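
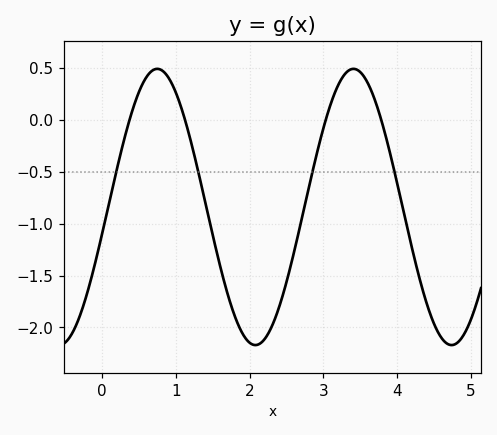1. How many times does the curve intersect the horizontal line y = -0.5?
4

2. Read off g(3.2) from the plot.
0.35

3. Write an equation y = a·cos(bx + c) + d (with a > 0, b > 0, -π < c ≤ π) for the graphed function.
y = 1.33cos(2.4x - 1.8) - 0.84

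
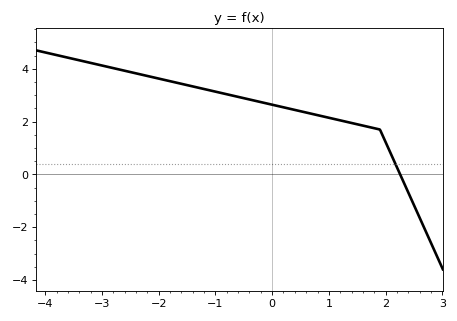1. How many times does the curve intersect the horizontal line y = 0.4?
1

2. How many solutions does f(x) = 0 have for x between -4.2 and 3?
1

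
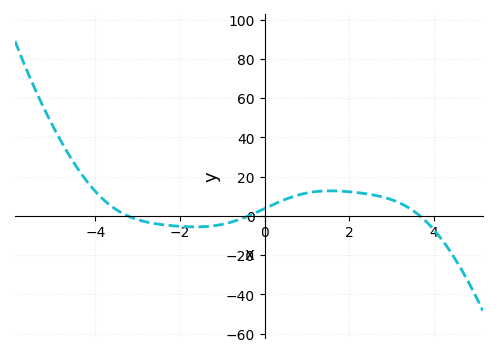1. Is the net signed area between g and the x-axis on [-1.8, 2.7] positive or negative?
positive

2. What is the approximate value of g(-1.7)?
-6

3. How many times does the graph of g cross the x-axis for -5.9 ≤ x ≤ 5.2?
3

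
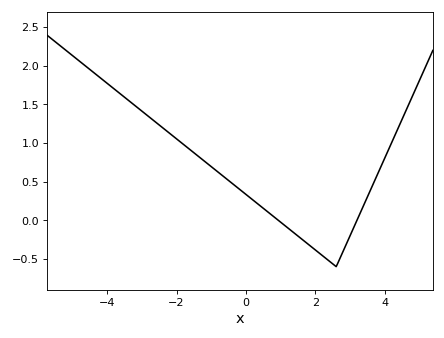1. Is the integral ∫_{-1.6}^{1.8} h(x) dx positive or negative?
positive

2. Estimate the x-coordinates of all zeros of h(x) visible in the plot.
1, 3.2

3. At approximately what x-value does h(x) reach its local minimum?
2.6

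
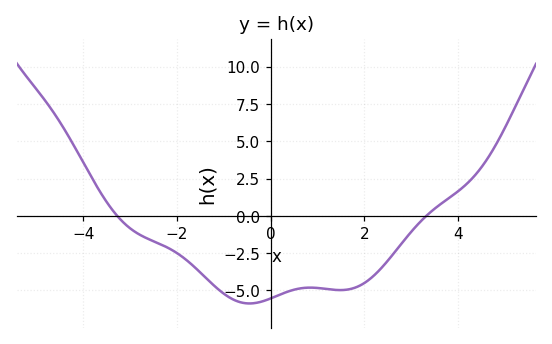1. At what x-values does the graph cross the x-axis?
-3.27, 3.32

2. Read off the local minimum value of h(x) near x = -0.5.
-5.87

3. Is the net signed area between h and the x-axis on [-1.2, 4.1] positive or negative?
negative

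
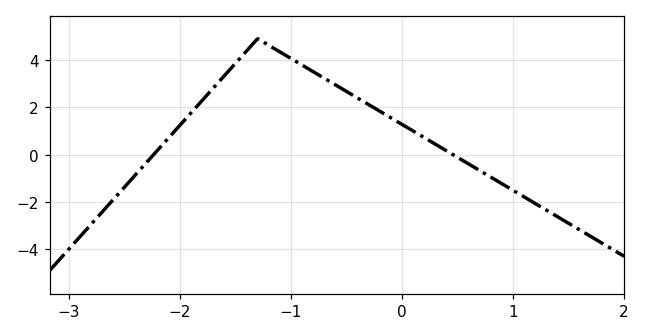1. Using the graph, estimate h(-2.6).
-1.8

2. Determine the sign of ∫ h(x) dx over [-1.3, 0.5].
positive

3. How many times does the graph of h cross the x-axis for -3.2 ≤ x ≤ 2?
2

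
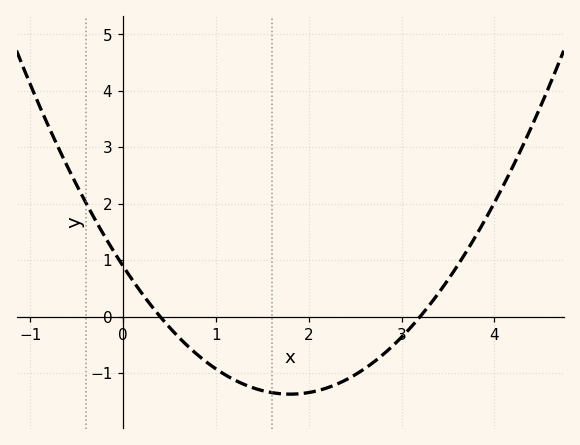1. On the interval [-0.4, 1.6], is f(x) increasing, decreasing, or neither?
decreasing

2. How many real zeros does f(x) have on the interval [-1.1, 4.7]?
2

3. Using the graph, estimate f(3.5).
0.7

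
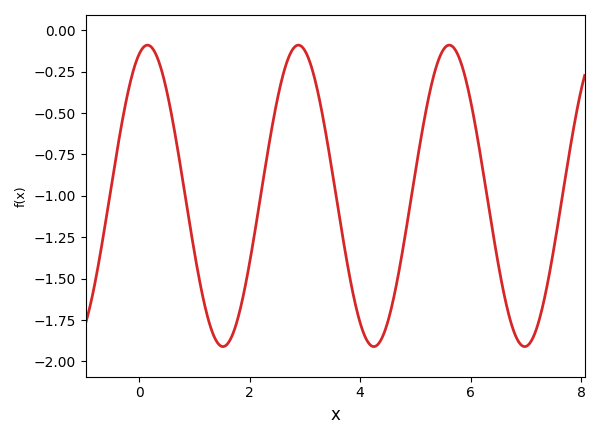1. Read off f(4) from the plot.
-1.76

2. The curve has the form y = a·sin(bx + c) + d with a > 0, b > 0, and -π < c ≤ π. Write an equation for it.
y = 0.91sin(2.3x + 1.22) - 1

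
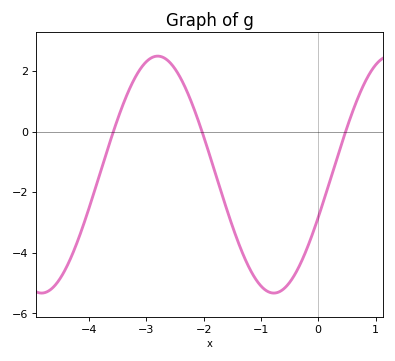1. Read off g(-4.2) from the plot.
-3.61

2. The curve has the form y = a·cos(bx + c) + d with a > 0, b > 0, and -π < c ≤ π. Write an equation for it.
y = 3.91cos(1.55x - 1.94) - 1.42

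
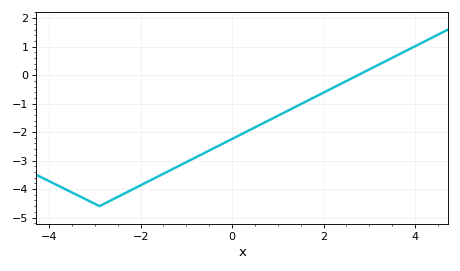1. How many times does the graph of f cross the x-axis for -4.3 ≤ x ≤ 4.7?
1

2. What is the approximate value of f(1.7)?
-0.9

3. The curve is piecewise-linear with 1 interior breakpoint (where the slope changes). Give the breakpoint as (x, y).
(-2.9, -4.6)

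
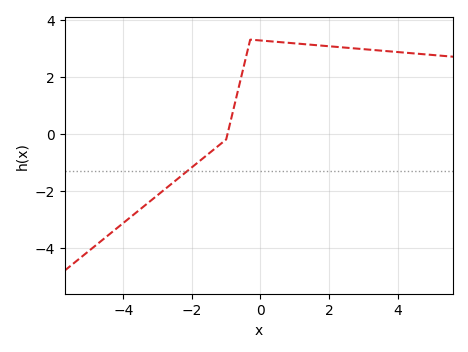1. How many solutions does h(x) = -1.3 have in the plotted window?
1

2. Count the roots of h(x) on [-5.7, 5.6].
1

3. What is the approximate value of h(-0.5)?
2.2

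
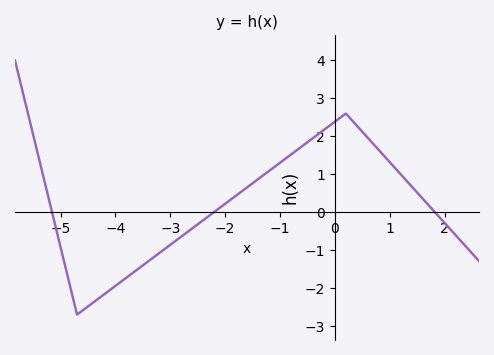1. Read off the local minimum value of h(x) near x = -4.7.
-2.7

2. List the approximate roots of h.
-5.16, -2.2, 1.82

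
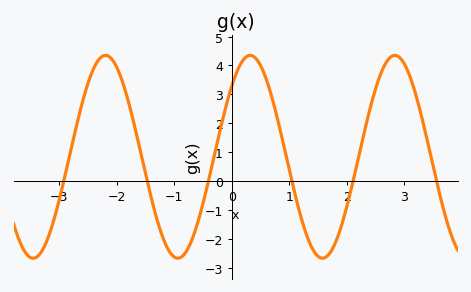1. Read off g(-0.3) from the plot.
0.9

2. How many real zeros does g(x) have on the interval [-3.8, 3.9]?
6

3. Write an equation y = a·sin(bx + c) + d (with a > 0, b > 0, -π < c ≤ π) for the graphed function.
y = 3.51sin(2.5x + 0.77) + 0.84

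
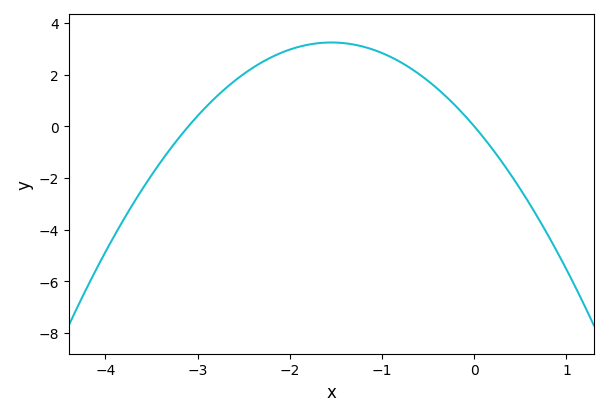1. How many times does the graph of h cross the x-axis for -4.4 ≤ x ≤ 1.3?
2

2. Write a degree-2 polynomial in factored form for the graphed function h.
y = -1.35(x + 3.1)(x - 0)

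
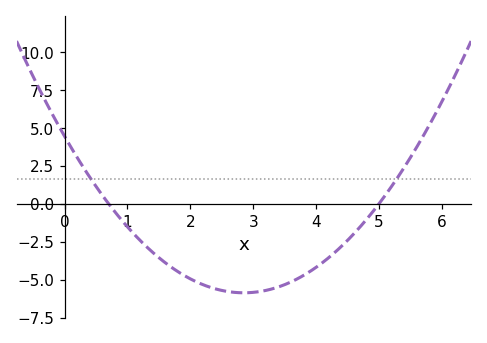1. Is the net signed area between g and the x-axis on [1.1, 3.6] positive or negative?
negative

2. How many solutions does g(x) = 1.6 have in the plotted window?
2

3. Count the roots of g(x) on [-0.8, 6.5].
2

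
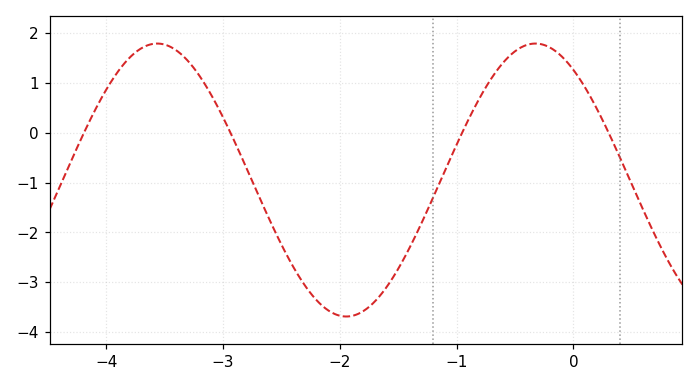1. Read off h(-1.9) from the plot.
-3.7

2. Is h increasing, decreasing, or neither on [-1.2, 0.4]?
neither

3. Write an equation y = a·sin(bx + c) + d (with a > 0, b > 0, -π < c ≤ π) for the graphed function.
y = 2.74sin(1.9x + 2.2) - 0.95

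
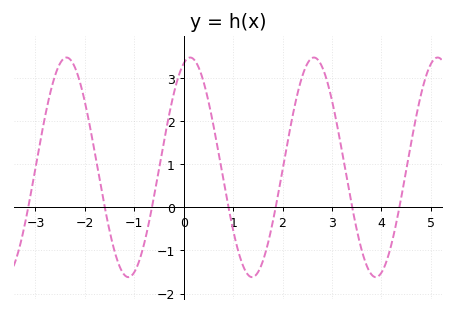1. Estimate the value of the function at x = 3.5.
-0.5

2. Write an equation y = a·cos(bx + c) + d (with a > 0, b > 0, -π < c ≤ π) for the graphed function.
y = 2.55cos(2.5x - 0.33) + 0.93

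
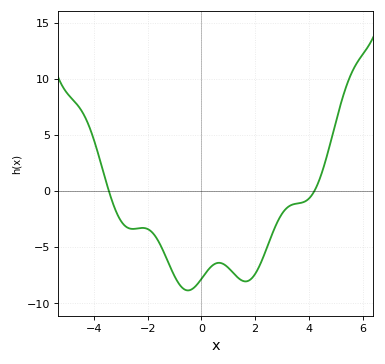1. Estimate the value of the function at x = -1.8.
-3.8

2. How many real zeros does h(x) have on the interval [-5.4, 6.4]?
2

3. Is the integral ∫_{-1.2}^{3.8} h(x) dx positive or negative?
negative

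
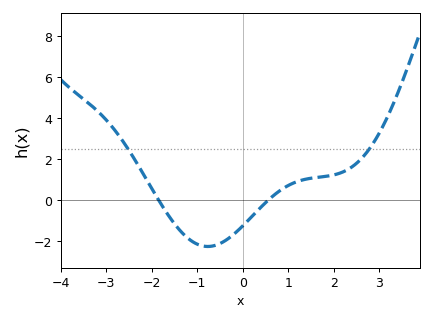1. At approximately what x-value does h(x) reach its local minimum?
-0.8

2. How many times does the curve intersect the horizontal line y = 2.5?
2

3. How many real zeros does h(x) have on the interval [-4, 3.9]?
2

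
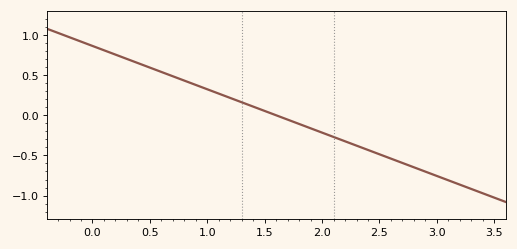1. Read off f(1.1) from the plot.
0.25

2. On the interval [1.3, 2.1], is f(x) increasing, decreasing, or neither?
decreasing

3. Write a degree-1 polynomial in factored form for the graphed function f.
y = -0.54(x - 1.6)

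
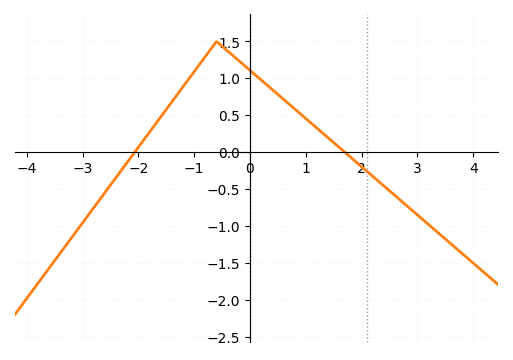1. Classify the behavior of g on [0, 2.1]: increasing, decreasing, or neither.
decreasing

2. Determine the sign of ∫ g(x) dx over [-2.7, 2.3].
positive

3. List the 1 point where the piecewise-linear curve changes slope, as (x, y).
(-0.6, 1.5)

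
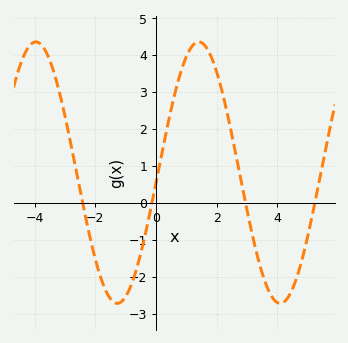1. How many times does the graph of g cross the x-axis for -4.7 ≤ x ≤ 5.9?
4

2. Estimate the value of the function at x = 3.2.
-0.946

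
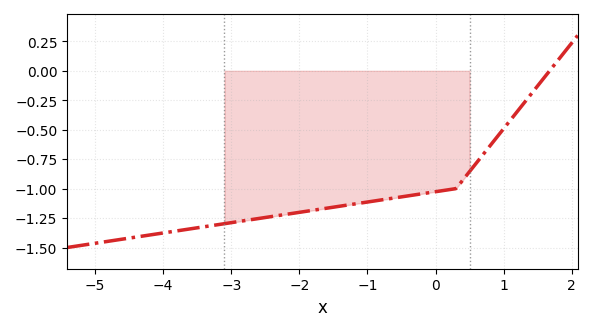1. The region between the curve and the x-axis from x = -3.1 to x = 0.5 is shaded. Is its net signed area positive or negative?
negative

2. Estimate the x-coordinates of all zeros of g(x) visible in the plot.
1.7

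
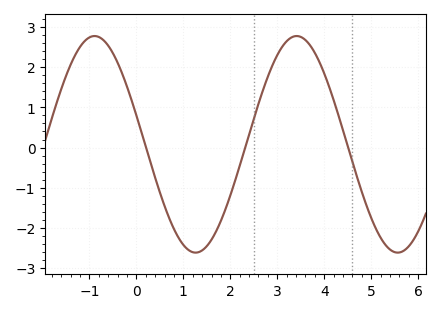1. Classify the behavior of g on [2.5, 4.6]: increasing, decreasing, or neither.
neither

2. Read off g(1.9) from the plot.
-1.5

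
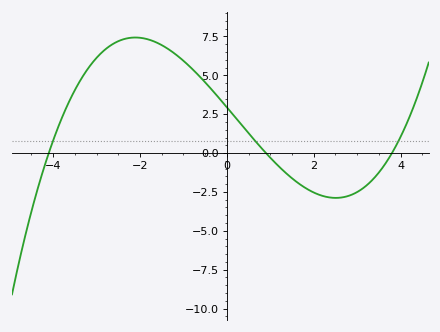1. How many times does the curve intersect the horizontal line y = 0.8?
3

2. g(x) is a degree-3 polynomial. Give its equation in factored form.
y = 0.21(x + 4.1)(x - 0.9)(x - 3.8)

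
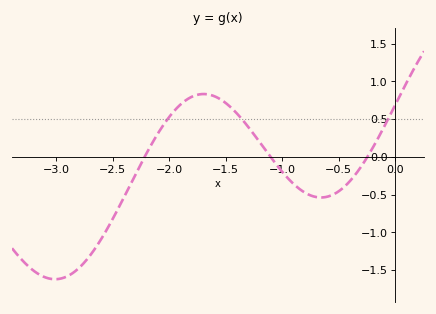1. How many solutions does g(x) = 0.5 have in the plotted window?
3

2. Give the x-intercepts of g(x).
-2.22, -1.1, -0.247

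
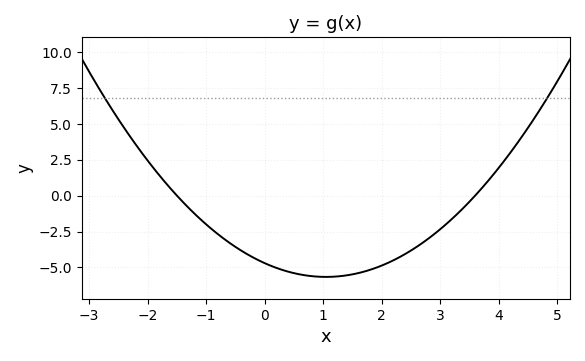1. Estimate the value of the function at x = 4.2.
3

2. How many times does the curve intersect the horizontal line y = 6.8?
2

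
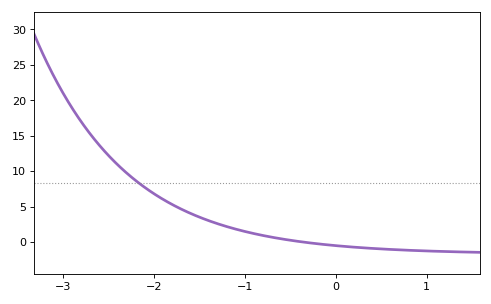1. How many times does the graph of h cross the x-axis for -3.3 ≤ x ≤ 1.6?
1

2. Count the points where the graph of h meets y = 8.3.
1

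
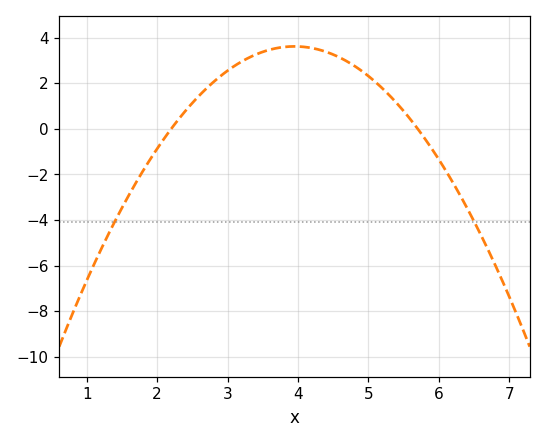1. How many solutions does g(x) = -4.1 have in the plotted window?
2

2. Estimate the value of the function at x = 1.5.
-3.47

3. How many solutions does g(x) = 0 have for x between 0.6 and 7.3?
2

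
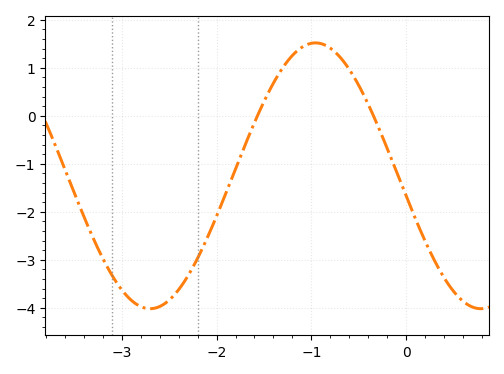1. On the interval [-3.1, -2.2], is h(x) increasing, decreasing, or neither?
neither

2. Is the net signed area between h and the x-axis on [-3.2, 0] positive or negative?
negative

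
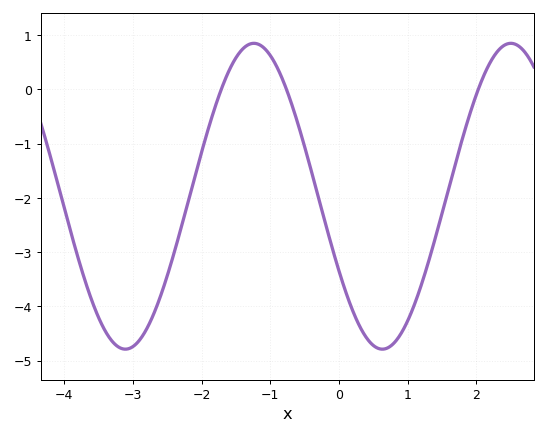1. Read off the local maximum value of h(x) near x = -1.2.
0.85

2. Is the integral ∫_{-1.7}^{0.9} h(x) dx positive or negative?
negative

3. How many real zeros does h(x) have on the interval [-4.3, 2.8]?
3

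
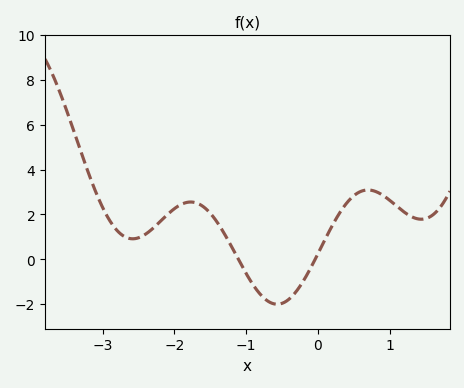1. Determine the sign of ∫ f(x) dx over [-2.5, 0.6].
positive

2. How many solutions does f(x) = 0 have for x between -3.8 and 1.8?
2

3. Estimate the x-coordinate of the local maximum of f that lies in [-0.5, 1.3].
0.7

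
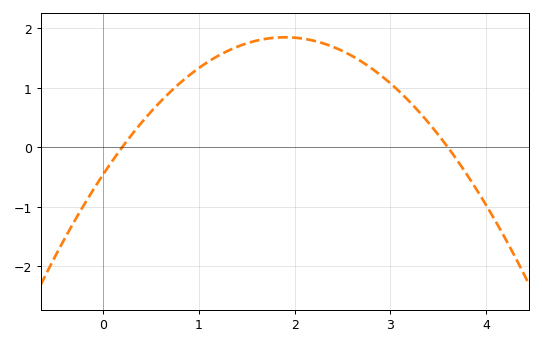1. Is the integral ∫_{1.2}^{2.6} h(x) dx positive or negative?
positive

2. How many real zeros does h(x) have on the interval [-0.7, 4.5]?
2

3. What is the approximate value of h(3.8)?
-0.5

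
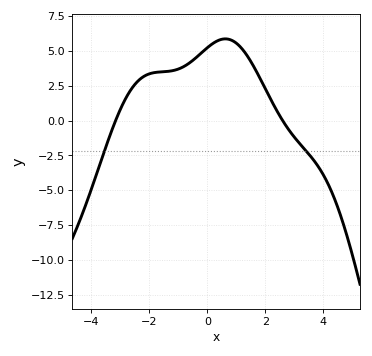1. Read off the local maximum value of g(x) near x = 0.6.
6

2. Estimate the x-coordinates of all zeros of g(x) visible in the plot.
-3.2, 2.6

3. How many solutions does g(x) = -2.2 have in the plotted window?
2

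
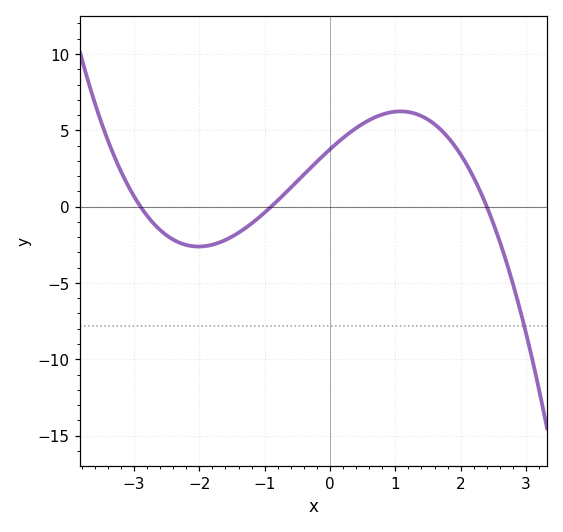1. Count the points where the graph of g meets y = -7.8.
1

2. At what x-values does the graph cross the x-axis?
-2.9, -0.9, 2.4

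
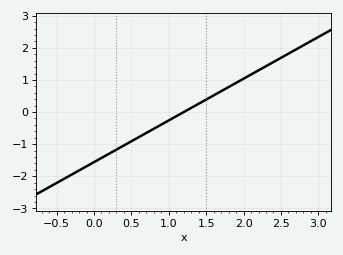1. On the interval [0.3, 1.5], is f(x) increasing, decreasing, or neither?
increasing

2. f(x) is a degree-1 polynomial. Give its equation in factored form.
y = 1.3(x - 1.2)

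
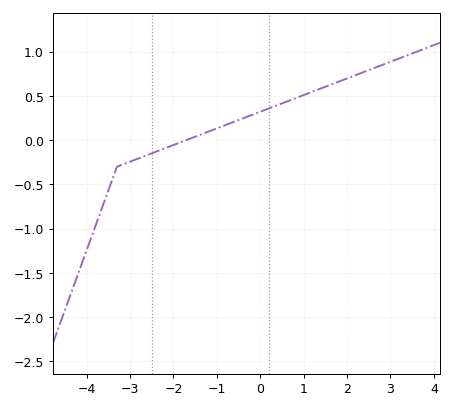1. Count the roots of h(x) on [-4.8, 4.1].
1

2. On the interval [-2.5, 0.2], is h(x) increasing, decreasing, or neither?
increasing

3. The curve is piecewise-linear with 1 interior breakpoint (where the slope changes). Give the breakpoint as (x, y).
(-3.3, -0.3)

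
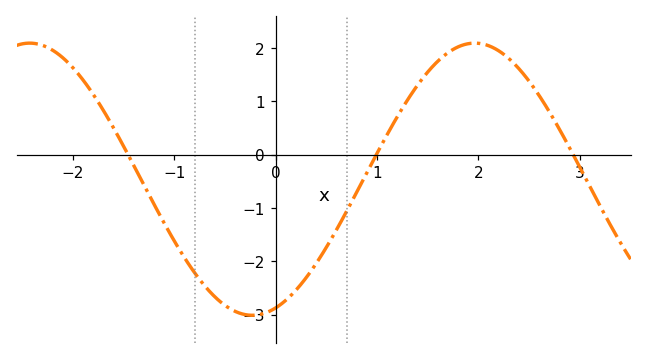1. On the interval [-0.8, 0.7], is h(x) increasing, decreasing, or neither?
neither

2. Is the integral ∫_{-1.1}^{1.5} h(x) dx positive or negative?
negative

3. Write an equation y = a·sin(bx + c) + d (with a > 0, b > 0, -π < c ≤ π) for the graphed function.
y = 2.55sin(1.43x - 1.24) - 0.46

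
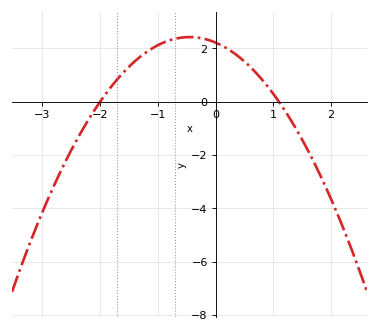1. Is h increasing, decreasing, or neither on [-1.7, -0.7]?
increasing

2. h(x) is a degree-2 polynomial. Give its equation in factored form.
y = -1.01(x + 2)(x - 1.1)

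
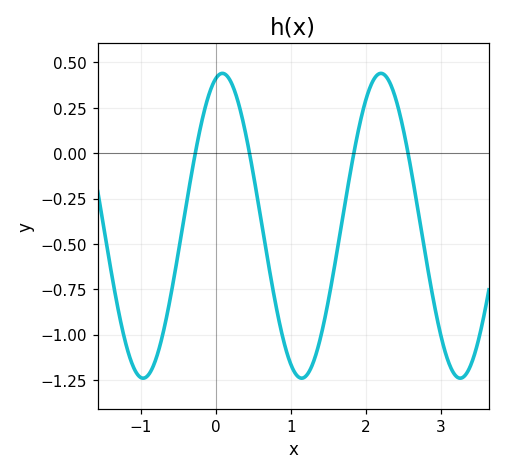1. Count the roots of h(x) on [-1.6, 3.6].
4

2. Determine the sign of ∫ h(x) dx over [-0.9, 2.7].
negative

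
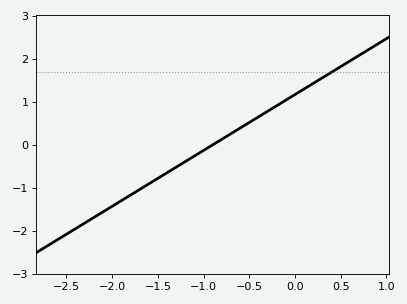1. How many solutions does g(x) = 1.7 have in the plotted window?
1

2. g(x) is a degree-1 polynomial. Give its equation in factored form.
y = 1.3(x + 0.9)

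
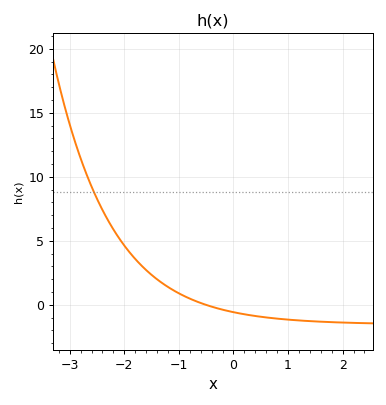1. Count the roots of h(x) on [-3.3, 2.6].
1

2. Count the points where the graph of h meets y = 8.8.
1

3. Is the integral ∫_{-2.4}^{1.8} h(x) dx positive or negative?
positive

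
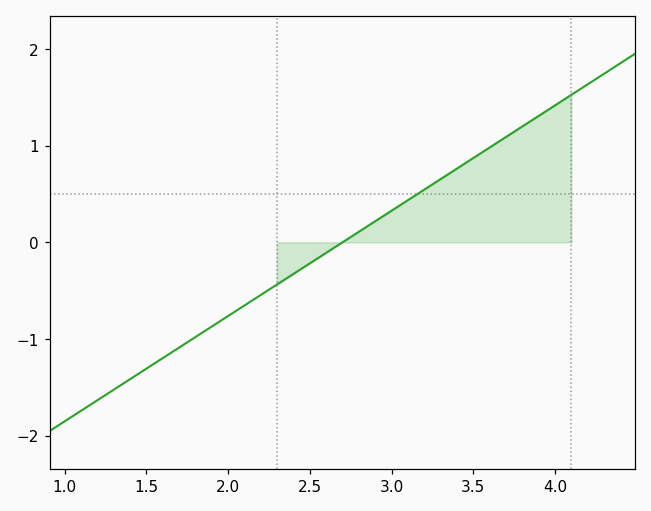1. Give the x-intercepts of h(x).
2.7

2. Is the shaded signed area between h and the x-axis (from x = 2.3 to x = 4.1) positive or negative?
positive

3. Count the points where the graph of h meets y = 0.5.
1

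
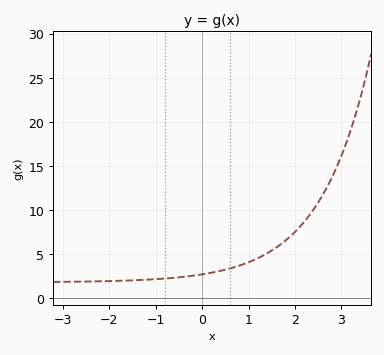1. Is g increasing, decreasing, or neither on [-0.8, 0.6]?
increasing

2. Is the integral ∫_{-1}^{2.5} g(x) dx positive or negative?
positive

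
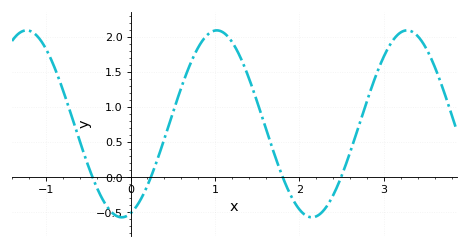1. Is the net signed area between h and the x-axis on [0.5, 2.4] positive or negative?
positive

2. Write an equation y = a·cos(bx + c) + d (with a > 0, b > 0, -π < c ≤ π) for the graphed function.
y = 1.33cos(2.8x - 2.9) + 0.76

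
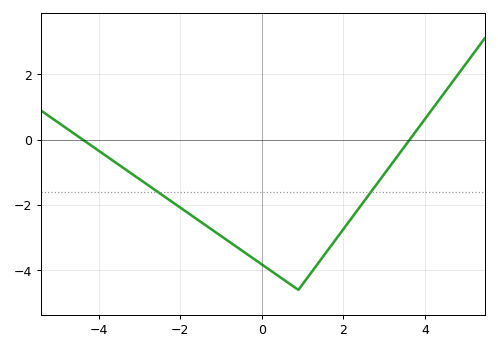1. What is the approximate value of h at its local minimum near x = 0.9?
-4.6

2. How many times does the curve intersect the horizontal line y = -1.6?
2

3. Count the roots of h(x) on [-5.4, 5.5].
2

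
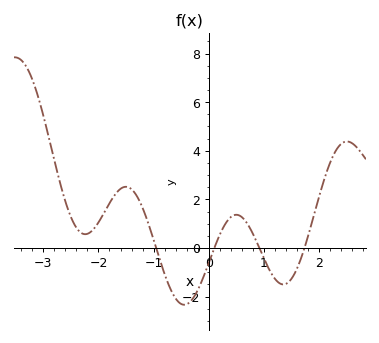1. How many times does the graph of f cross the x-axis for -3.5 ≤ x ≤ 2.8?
4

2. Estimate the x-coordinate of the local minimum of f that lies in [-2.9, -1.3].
-2.2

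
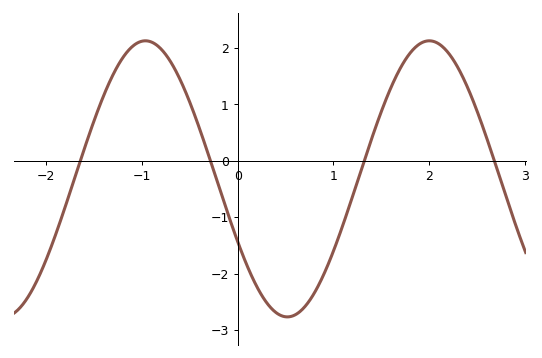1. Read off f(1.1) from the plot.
-1.1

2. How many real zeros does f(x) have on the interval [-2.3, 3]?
4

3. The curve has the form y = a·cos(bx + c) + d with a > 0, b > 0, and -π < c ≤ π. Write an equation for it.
y = 2.45cos(2.1x + 2) - 0.32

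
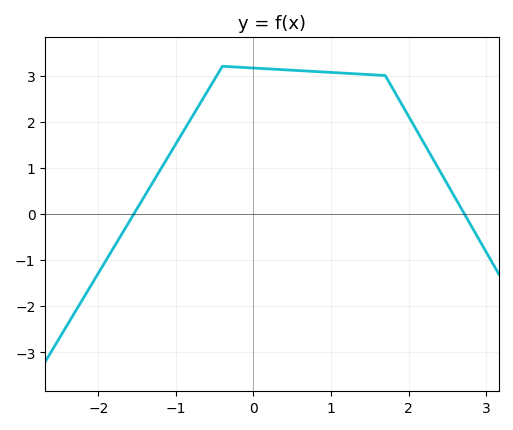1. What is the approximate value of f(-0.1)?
3.2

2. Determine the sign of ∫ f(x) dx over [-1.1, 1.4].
positive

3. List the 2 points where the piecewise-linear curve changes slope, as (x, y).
(-0.4, 3.2); (1.7, 3)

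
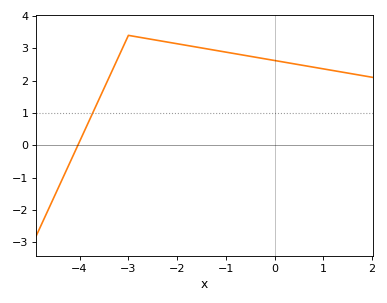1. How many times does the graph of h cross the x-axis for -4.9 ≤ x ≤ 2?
1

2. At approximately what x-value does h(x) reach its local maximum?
-3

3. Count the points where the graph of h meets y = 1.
1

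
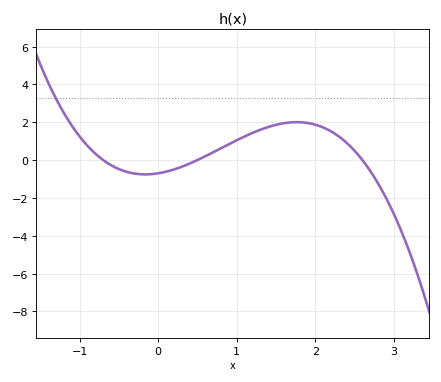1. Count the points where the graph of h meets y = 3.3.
1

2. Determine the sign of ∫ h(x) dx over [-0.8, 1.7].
positive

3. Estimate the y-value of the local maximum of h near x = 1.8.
2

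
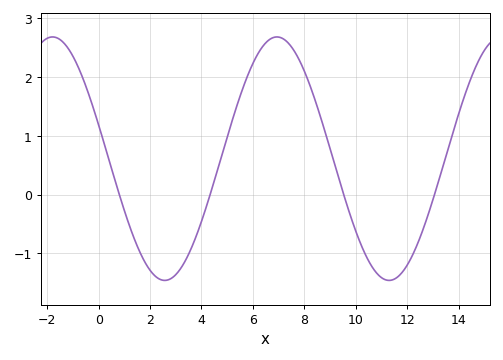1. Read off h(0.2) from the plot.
0.891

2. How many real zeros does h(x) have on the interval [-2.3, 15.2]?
4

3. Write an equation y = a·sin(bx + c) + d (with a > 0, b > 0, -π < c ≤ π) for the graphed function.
y = 2.07sin(0.72x + 2.86) + 0.61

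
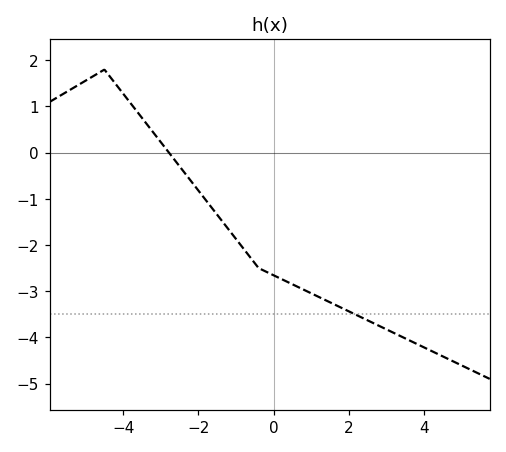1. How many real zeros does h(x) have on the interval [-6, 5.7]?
1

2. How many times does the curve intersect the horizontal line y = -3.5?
1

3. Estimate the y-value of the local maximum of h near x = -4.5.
1.8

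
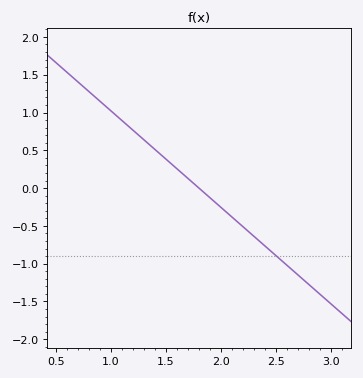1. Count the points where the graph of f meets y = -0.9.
1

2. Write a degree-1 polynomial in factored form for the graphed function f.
y = -1.28(x - 1.8)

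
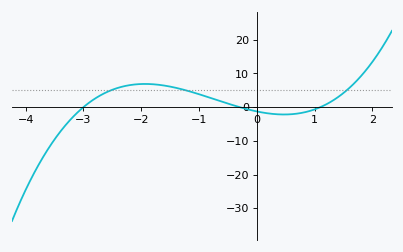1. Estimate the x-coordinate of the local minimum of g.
0.5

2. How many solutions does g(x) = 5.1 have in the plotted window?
3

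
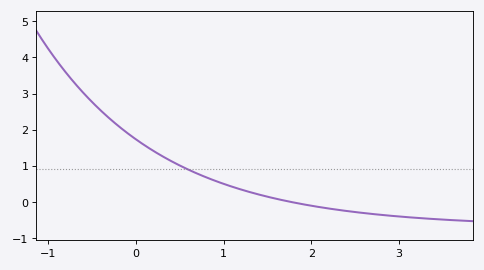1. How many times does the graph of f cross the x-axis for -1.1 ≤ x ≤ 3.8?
1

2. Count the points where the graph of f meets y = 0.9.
1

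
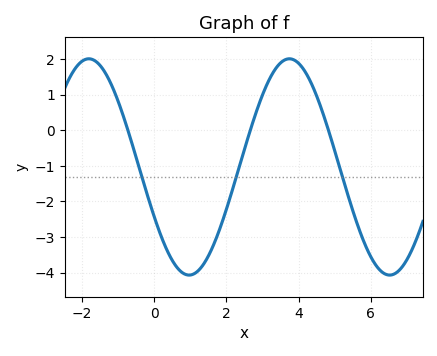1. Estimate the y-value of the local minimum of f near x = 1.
-4.07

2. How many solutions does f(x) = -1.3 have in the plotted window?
3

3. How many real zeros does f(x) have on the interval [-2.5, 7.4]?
3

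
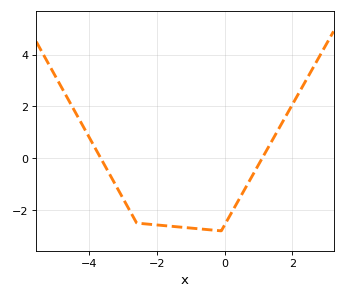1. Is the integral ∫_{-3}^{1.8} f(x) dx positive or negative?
negative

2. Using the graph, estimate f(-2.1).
-2.6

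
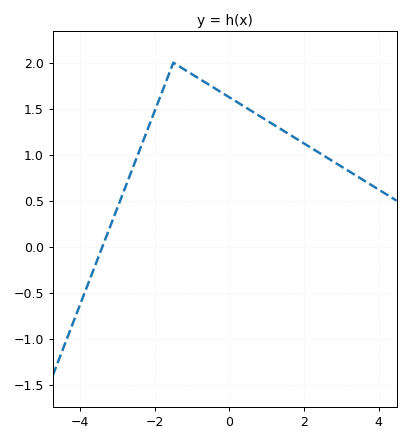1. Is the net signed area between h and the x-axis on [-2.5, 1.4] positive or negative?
positive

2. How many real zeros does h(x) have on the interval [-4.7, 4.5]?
1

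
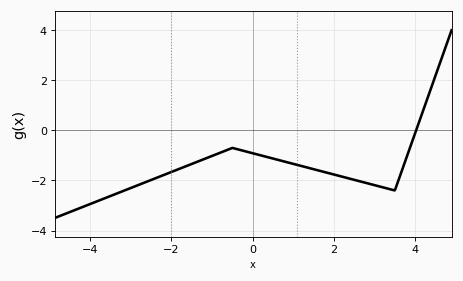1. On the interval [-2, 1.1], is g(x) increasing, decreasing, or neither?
neither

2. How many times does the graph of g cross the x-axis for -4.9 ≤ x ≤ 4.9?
1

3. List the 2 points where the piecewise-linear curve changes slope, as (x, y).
(-0.5, -0.7); (3.5, -2.4)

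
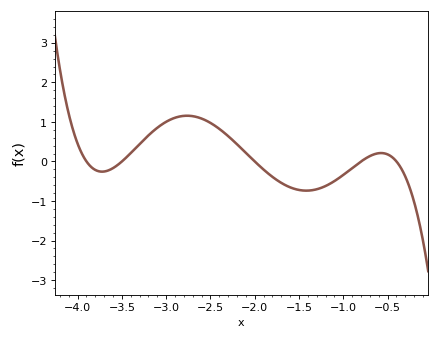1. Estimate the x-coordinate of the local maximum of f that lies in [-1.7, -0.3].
-0.573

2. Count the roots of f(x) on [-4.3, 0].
5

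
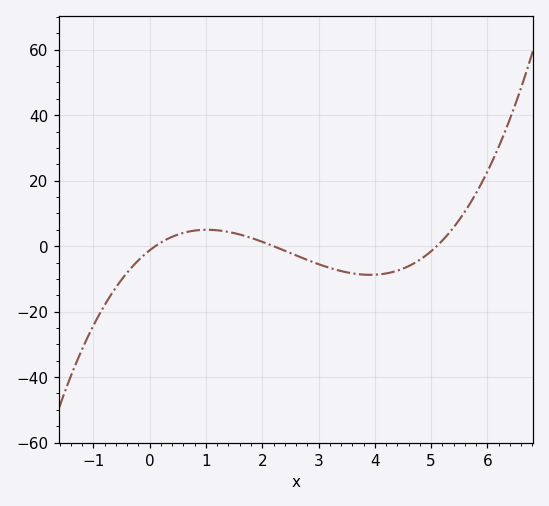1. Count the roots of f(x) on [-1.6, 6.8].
3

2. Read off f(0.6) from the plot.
4.07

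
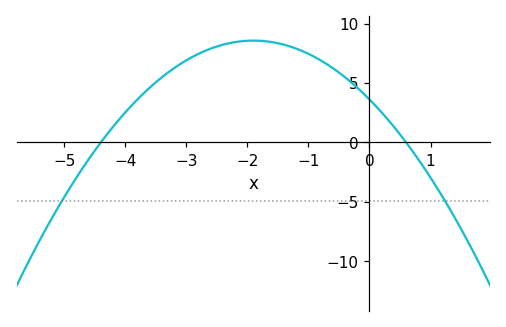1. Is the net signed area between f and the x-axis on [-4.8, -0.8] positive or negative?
positive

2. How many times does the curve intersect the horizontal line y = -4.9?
2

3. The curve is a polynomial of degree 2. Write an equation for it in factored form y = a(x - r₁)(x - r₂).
y = -1.37(x + 4.4)(x - 0.6)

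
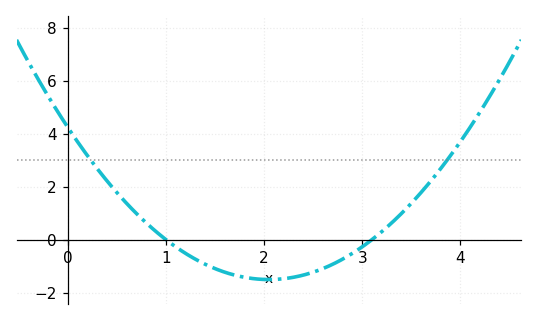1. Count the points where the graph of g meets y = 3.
2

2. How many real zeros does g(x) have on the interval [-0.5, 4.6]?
2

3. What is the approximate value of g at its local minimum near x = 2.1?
-1.6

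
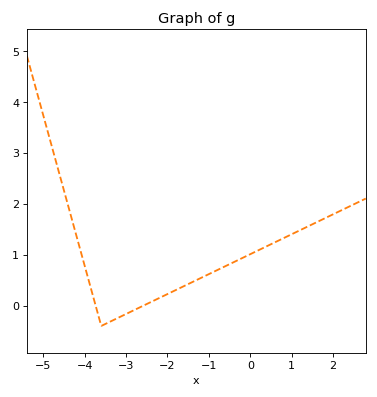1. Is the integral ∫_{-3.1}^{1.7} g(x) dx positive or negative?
positive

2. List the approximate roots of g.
-3.74, -2.58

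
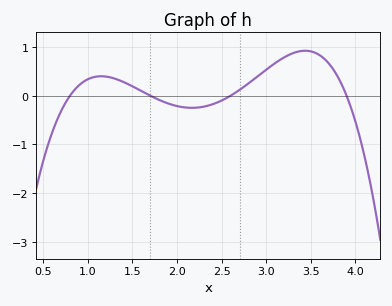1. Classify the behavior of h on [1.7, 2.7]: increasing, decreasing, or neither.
neither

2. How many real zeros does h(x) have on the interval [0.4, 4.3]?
4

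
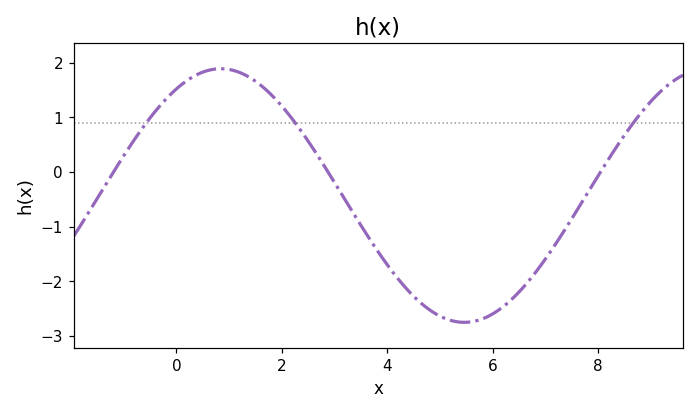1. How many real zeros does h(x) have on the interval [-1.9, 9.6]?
3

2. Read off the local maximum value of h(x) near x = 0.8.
1.9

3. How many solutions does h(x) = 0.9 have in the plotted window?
3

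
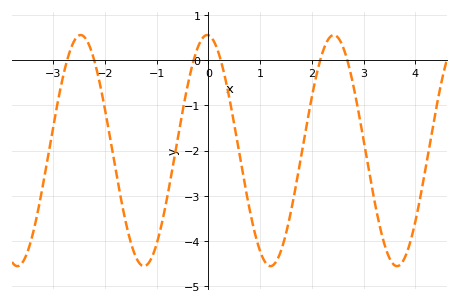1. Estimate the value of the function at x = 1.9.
-1.4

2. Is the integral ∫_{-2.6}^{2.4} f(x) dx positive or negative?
negative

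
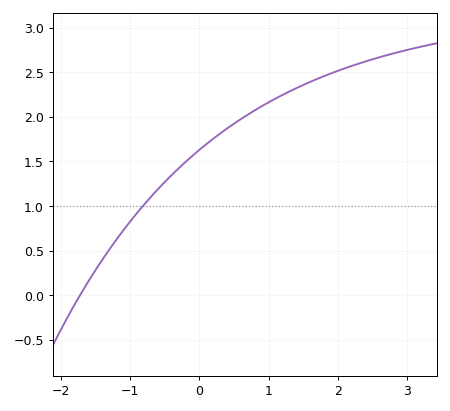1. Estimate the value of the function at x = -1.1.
0.73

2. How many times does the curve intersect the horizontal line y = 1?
1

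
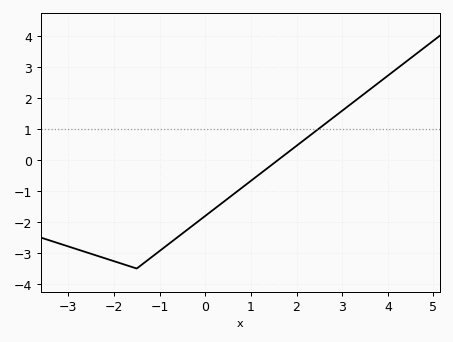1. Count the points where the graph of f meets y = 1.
1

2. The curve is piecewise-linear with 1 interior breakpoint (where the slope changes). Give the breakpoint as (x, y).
(-1.5, -3.5)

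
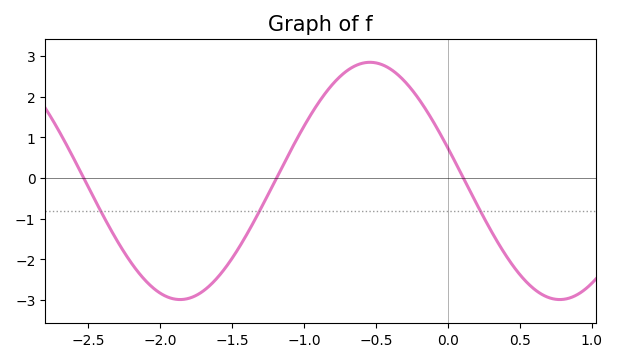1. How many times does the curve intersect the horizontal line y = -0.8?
3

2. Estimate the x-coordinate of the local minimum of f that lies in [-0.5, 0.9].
0.8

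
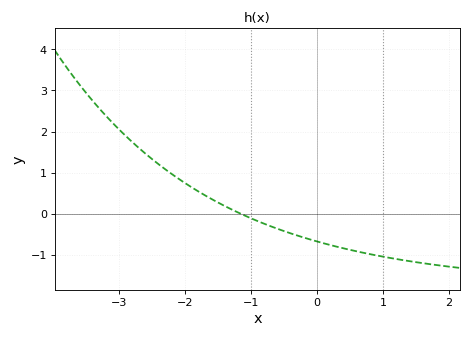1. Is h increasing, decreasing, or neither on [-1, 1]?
decreasing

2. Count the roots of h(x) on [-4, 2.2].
1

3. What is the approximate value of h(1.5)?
-1.2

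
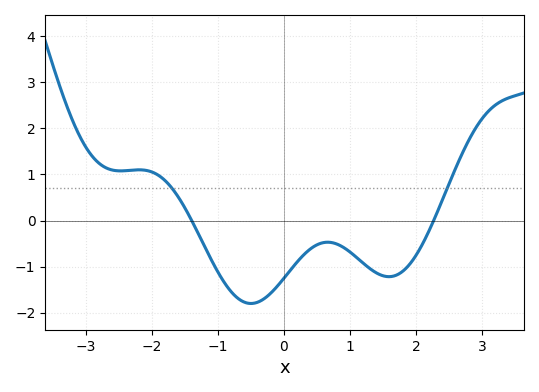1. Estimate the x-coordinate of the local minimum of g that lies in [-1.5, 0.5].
-0.501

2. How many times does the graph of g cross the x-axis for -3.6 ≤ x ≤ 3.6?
2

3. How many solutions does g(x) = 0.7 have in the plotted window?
2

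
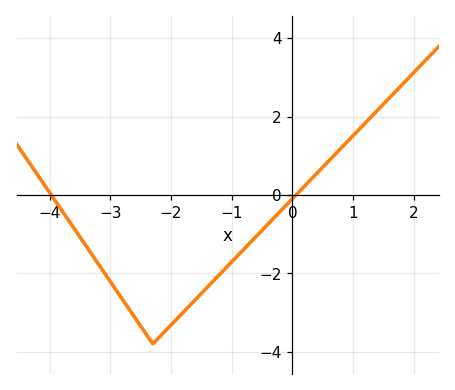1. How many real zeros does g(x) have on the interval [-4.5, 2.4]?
2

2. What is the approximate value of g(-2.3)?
-3.8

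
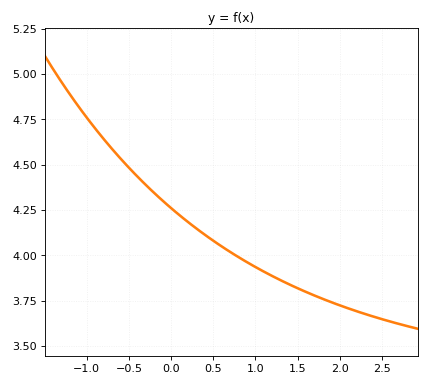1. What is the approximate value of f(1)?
3.94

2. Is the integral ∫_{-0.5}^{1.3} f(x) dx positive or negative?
positive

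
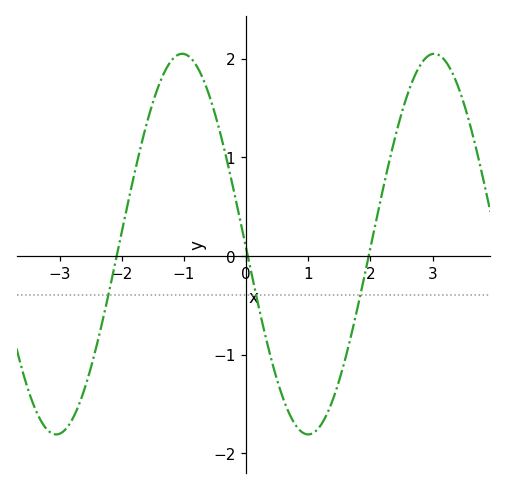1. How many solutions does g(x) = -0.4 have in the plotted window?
3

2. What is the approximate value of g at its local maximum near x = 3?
2.05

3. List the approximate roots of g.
-2.08, 0.027, 1.97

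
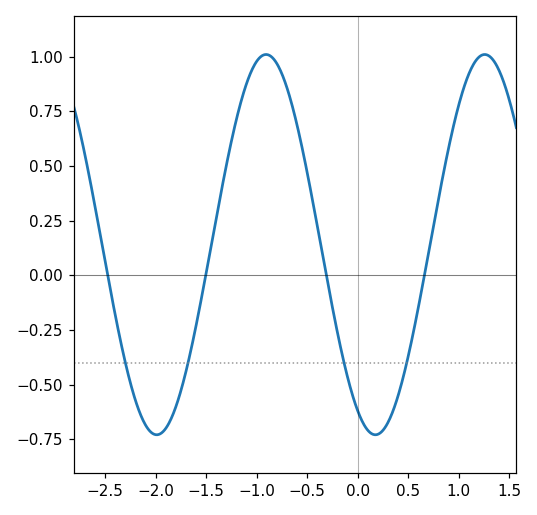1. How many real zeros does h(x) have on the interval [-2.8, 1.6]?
4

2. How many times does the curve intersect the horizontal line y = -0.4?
4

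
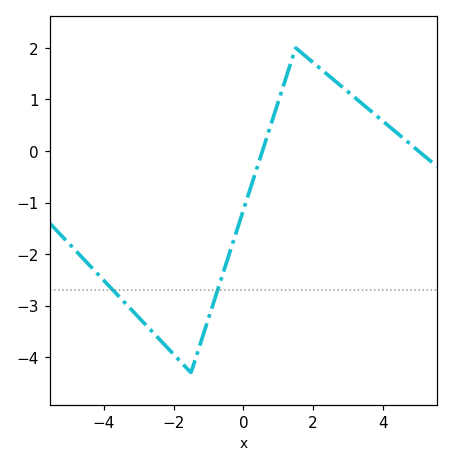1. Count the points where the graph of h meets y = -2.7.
2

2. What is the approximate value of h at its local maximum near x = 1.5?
2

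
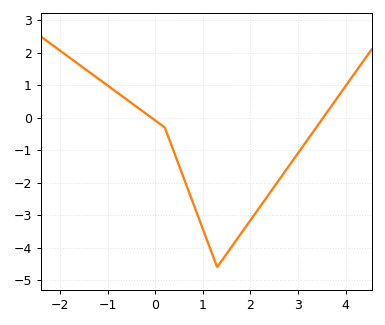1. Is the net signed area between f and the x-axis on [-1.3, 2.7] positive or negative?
negative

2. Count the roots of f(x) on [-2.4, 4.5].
2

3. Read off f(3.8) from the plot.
0.6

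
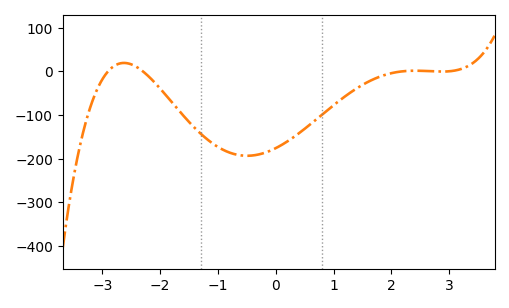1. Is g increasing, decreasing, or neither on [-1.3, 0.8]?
neither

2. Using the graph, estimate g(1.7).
-20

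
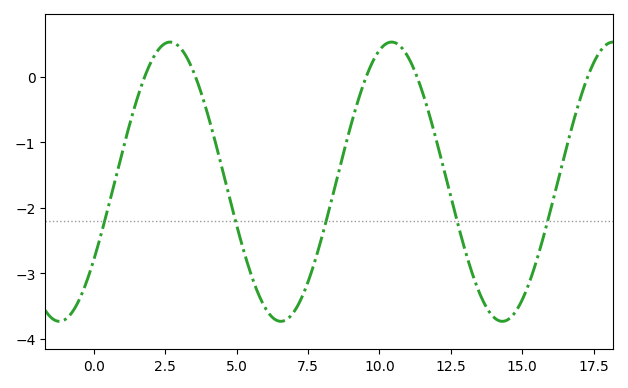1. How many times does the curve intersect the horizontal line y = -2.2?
5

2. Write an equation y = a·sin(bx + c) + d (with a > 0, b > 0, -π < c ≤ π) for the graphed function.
y = 2.13sin(0.81x - 0.592) - 1.6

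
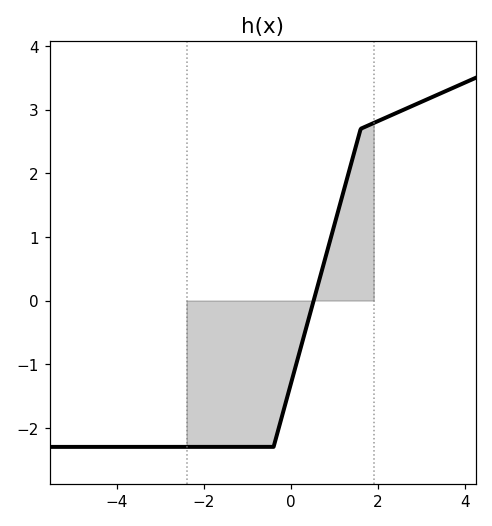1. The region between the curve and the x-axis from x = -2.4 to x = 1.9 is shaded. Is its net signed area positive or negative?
negative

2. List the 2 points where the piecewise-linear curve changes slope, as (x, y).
(-0.4, -2.3); (1.6, 2.7)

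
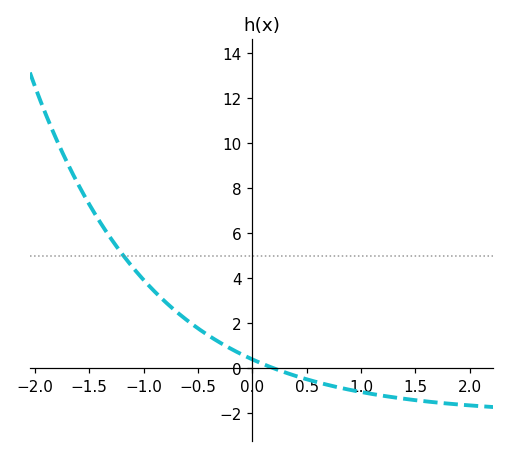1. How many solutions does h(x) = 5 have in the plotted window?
1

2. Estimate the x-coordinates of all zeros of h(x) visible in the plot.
0.199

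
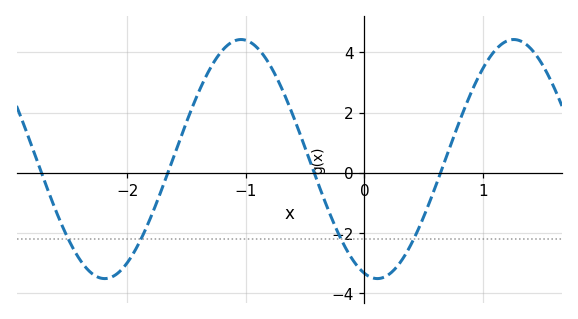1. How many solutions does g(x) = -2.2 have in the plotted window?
4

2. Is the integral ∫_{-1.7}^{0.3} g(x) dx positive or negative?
positive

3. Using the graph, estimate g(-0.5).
0.8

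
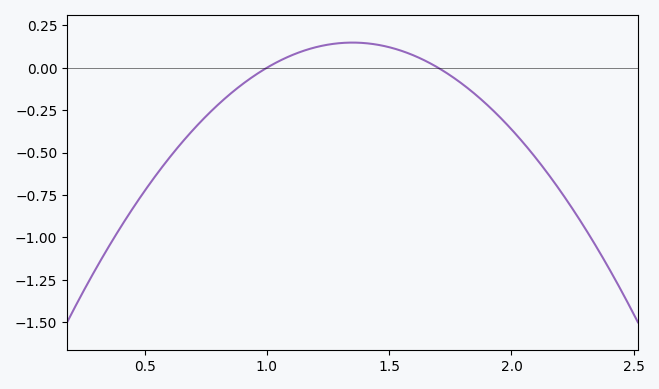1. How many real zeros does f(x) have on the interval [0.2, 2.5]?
2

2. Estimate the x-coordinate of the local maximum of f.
1.35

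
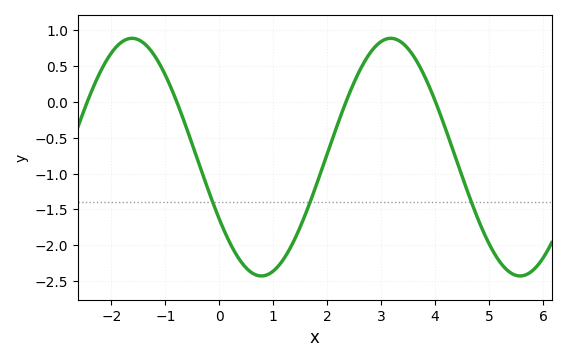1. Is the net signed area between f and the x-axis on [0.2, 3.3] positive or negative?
negative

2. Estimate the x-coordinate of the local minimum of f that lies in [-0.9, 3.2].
0.8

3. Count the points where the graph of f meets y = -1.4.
3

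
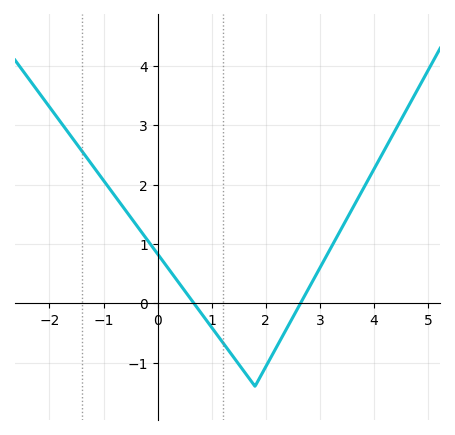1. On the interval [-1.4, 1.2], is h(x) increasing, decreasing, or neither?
decreasing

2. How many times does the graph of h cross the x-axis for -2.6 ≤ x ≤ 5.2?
2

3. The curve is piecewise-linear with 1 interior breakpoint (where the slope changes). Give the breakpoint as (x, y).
(1.8, -1.4)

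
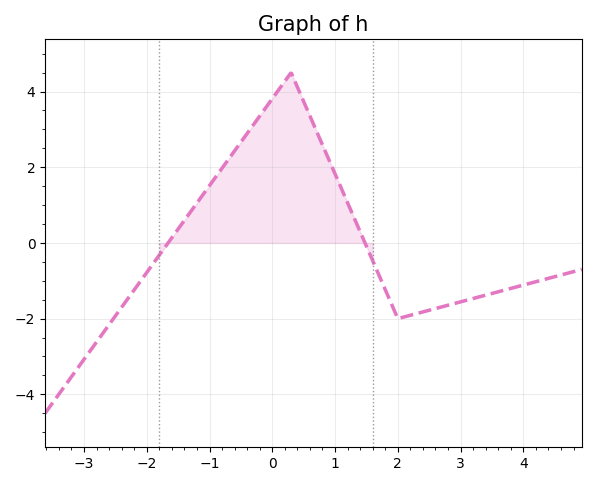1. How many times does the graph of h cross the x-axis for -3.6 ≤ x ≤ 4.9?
2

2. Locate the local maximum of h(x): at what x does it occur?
0.301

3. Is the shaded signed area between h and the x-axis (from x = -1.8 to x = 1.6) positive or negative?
positive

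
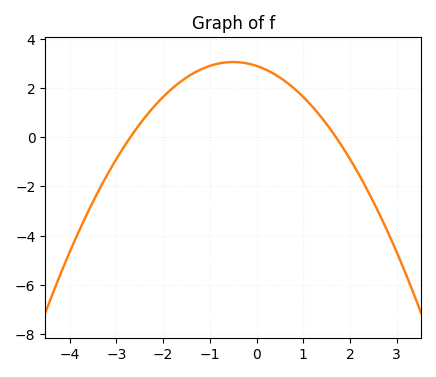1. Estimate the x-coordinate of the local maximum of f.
-0.5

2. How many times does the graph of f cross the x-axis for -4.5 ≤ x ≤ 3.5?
2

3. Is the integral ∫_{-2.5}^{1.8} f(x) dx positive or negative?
positive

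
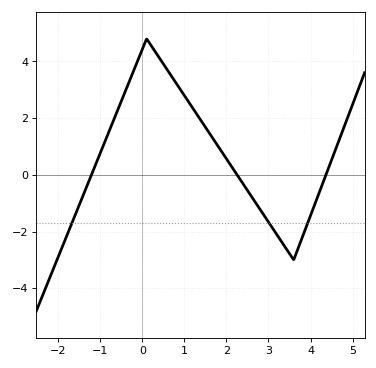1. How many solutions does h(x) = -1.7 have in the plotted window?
3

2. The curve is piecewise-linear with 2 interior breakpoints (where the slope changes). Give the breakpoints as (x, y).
(0.1, 4.8); (3.6, -3)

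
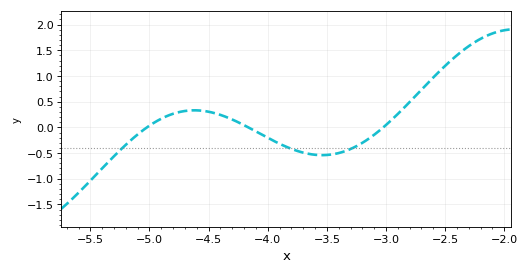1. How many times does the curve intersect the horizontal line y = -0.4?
3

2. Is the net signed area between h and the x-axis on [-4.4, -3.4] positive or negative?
negative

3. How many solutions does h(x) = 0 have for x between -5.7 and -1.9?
3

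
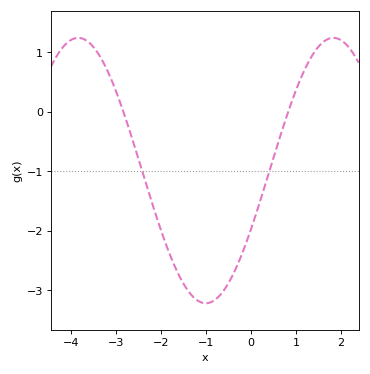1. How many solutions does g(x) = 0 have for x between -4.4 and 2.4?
2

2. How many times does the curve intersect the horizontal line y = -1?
2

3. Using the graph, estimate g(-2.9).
0.15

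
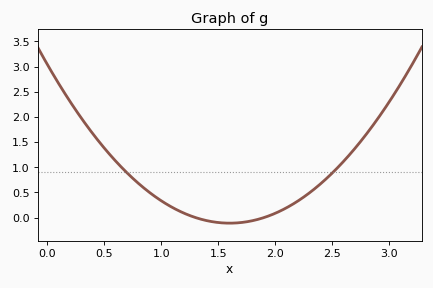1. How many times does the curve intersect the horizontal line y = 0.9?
2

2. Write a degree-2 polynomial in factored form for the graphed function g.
y = 1.23(x - 1.3)(x - 1.9)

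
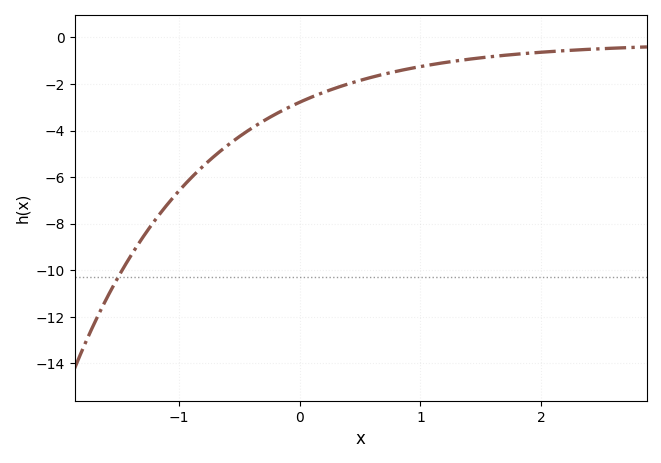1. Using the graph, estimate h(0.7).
-1.57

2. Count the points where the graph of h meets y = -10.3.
1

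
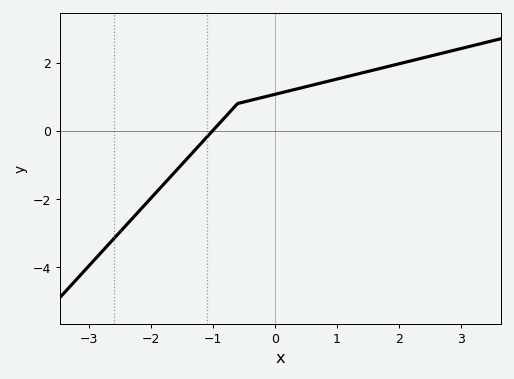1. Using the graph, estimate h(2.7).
2.28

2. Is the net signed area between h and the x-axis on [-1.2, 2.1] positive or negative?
positive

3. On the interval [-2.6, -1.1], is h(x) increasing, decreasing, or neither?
increasing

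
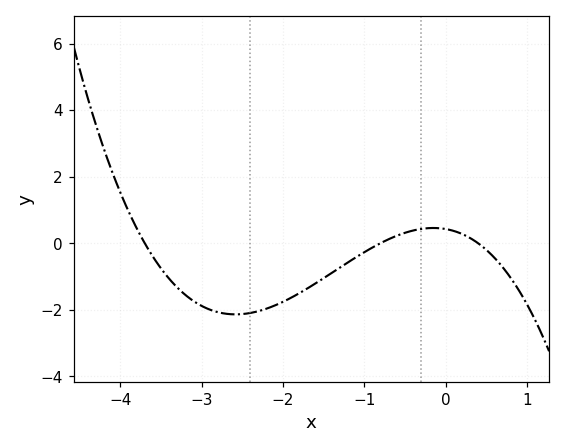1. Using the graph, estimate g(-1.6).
-1.21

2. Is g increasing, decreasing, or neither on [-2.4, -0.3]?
increasing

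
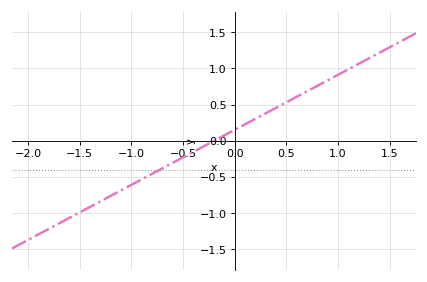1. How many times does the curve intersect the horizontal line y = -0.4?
1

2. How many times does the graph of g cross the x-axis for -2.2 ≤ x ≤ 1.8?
1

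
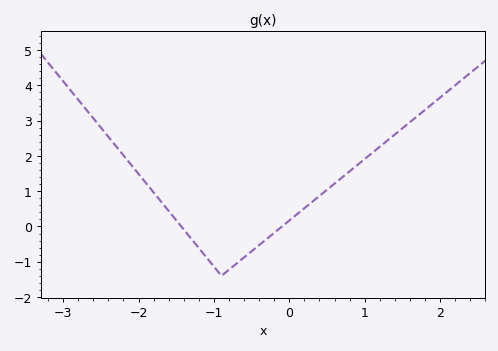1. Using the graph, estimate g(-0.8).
-1.23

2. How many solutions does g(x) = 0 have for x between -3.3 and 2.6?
2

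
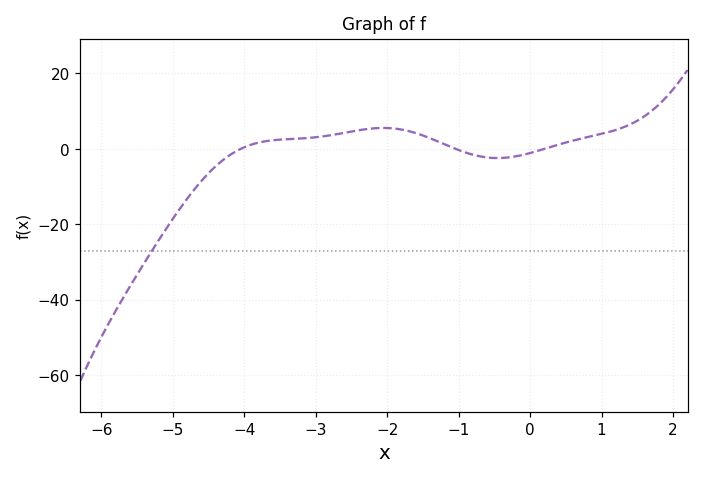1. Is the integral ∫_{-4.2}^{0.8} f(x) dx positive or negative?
positive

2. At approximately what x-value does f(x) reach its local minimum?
-0.456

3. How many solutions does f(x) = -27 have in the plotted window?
1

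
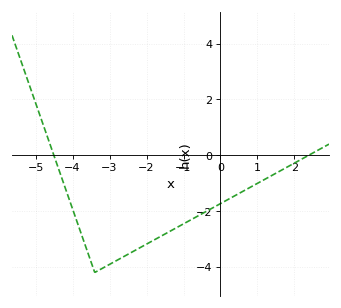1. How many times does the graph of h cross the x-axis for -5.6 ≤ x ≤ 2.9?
2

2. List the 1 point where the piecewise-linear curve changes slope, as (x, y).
(-3.4, -4.2)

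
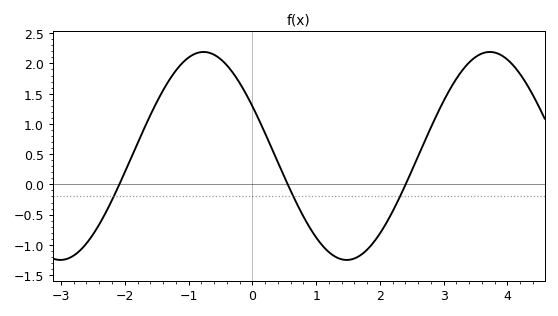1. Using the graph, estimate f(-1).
2.1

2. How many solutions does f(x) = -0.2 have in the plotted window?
3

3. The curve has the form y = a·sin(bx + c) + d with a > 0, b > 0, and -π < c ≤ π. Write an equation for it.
y = 1.72sin(1.4x + 2.6) + 0.47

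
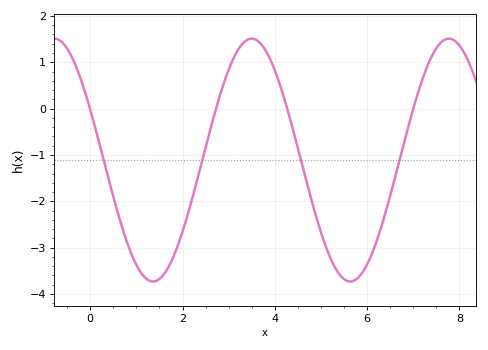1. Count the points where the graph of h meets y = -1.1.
4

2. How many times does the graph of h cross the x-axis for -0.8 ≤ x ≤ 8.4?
4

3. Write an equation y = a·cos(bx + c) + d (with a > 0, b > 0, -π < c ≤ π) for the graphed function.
y = 2.62cos(1.47x + 1.14) - 1.11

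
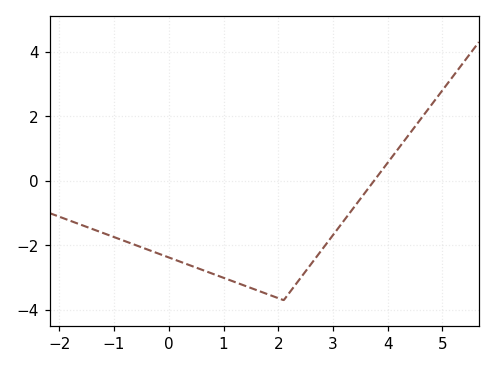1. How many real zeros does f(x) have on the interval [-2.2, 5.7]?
1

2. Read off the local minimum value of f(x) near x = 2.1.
-3.7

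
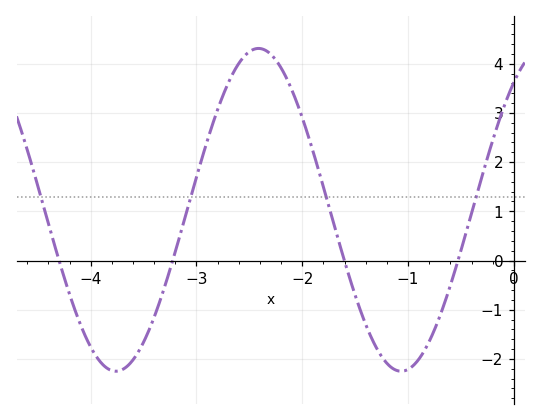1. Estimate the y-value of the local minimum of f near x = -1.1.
-2.2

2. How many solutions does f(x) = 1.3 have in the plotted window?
4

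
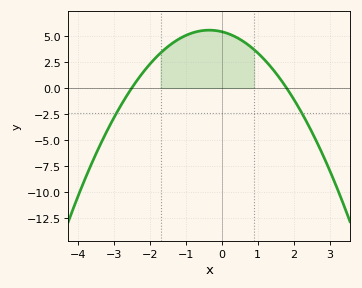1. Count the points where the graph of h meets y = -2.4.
2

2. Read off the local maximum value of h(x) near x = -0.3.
5.55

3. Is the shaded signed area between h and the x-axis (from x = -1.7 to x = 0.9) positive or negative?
positive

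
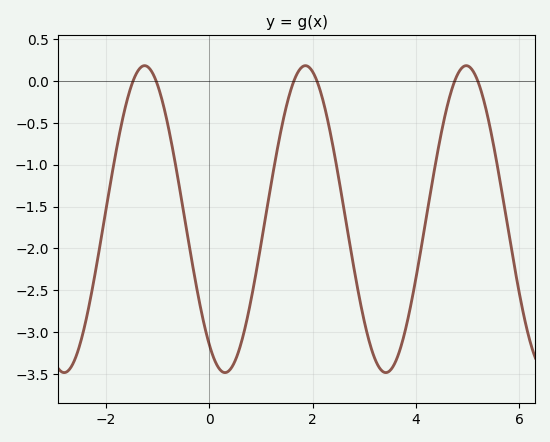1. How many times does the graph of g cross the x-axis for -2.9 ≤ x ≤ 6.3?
6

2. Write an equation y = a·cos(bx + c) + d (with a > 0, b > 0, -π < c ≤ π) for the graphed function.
y = 1.83cos(2.02x + 2.52) - 1.65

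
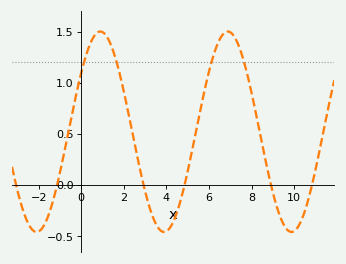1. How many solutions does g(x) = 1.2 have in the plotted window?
4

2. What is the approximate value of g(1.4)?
1.37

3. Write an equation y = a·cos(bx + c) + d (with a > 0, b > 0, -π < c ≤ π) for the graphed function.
y = 0.98cos(1.05x - 0.942) + 0.52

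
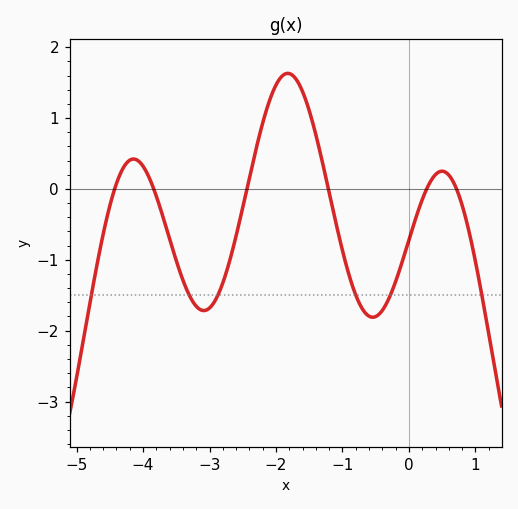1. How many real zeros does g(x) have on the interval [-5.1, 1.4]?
6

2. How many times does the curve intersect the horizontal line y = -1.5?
6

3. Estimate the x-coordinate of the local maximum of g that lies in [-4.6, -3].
-4.1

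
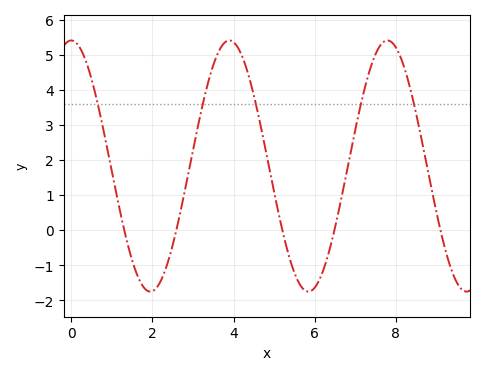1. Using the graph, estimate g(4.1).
5.22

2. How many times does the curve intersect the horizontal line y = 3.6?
5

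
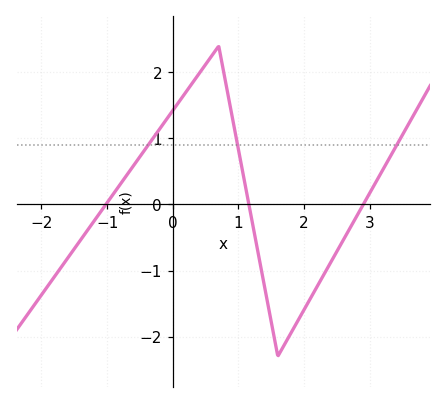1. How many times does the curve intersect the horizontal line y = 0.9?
3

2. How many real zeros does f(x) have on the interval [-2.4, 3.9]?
3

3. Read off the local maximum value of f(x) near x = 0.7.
2.4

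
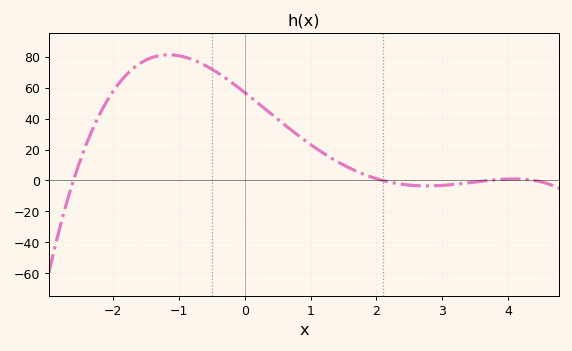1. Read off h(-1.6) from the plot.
76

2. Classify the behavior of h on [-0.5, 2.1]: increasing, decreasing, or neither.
decreasing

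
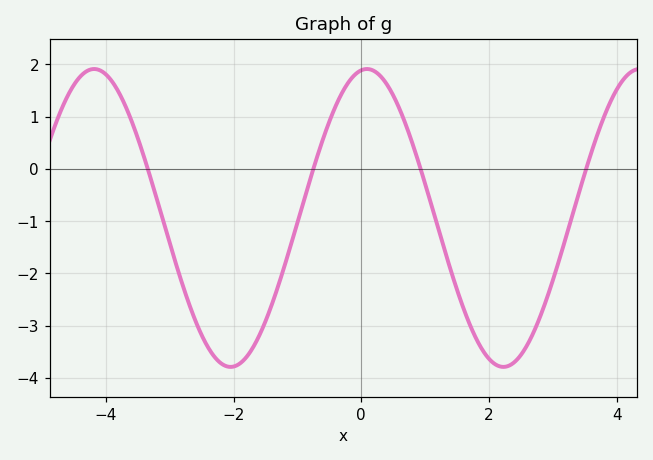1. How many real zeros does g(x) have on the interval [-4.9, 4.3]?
4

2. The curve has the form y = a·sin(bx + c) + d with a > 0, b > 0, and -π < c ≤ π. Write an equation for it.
y = 2.85sin(1.47x + 1.44) - 0.94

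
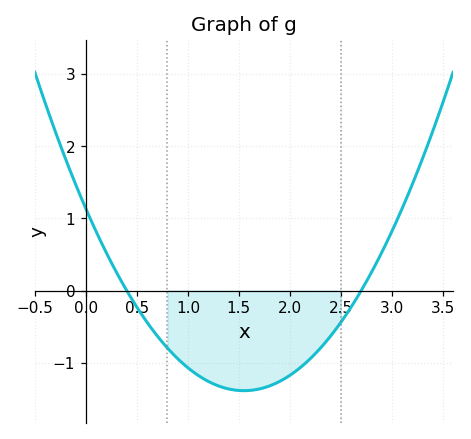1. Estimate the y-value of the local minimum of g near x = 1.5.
-1.39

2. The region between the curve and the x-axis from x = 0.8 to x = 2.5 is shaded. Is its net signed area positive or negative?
negative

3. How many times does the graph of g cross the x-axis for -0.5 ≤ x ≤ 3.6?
2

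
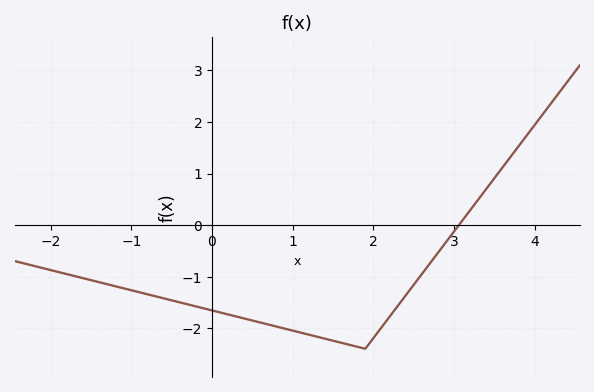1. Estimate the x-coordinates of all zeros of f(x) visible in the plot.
3.06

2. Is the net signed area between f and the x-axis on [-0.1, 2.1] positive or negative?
negative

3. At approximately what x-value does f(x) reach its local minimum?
1.9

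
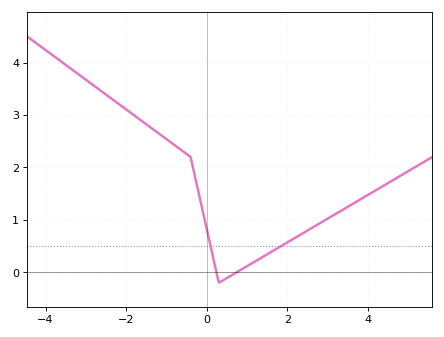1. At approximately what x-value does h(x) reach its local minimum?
0.4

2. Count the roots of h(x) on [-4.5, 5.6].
2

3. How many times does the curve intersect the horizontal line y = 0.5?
2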